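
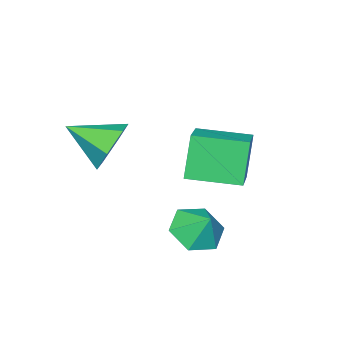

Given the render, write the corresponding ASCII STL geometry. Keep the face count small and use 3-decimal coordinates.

solid 
facet normal -0.765 -0.535 -0.360
outer loop
vertex 0.284 1.055 -1.556
vertex -0.728 2.608 -1.712
vertex 0.877 1.282 -3.154
endloop
endfacet
facet normal 0.544 -0.835 0.083
outer loop
vertex 2.208 2.212 -2.528
vertex 0.284 1.055 -1.556
vertex 0.877 1.282 -3.154
endloop
endfacet
facet normal -0.765 -0.534 -0.360
outer loop
vertex 0.877 1.282 -3.154
vertex -0.728 2.608 -1.712
vertex -0.134 2.835 -3.31
endloop
endfacet
facet normal 0.345 0.131 -0.929
outer loop
vertex -0.134 2.835 -3.31
vertex 2.208 2.212 -2.528
vertex 0.877 1.282 -3.154
endloop
endfacet
facet normal -0.345 -0.132 0.929
outer loop
vertex 0.284 1.055 -1.556
vertex 0.603 3.538 -1.086
vertex -0.728 2.608 -1.712
endloop
endfacet
facet normal 0.544 -0.835 0.084
outer loop
vertex 1.614 1.985 -0.93
vertex 0.284 1.055 -1.556
vertex 2.208 2.212 -2.528
endloop
endfacet
facet normal -0.345 -0.132 0.929
outer loop
vertex 1.614 1.985 -0.93
vertex 0.603 3.538 -1.086
vertex 0.284 1.055 -1.556
endloop
endfacet
facet normal -0.544 0.835 -0.084
outer loop
vertex -0.728 2.608 -1.712
vertex 0.603 3.538 -1.086
vertex -0.134 2.835 -3.31
endloop
endfacet
facet normal 0.345 0.132 -0.929
outer loop
vertex 1.196 3.765 -2.684
vertex 2.208 2.212 -2.528
vertex -0.134 2.835 -3.31
endloop
endfacet
facet normal -0.544 0.835 -0.083
outer loop
vertex -0.134 2.835 -3.31
vertex 0.603 3.538 -1.086
vertex 1.196 3.765 -2.684
endloop
endfacet
facet normal 0.765 0.534 0.360
outer loop
vertex 1.196 3.765 -2.684
vertex 1.614 1.985 -0.93
vertex 2.208 2.212 -2.528
endloop
endfacet
facet normal 0.765 0.534 0.360
outer loop
vertex 0.603 3.538 -1.086
vertex 1.614 1.985 -0.93
vertex 1.196 3.765 -2.684
endloop
endfacet
facet normal -0.402 0.818 -0.412
outer loop
vertex 3.988 0.21 -2.097
vertex 3.193 0.147 -1.445
vertex 4.029 0.689 -1.186
endloop
endfacet
facet normal 0.996 -0.084 -0.000
outer loop
vertex 3.988 0.21 -2.097
vertex 4.029 0.689 -1.186
vertex 3.867 -1.227 -0.755
endloop
endfacet
facet normal -0.402 0.818 -0.412
outer loop
vertex 4.029 0.689 -1.186
vertex 3.193 0.147 -1.445
vertex 3.234 0.626 -0.534
endloop
endfacet
facet normal 0.624 0.121 0.772
outer loop
vertex 4.029 0.689 -1.186
vertex 3.234 0.626 -0.534
vertex 3.867 -1.227 -0.755
endloop
endfacet
facet normal -0.402 0.818 -0.412
outer loop
vertex 3.234 0.626 -0.534
vertex 3.193 0.147 -1.445
vertex 2.397 0.084 -0.794
endloop
endfacet
facet normal -0.185 -0.178 0.966
outer loop
vertex 3.234 0.626 -0.534
vertex 2.397 0.084 -0.794
vertex 3.867 -1.227 -0.755
endloop
endfacet
facet normal -0.401 0.818 -0.411
outer loop
vertex 2.397 0.084 -0.794
vertex 3.193 0.147 -1.445
vertex 2.356 -0.394 -1.705
endloop
endfacet
facet normal -0.620 -0.683 0.386
outer loop
vertex 2.397 0.084 -0.794
vertex 2.356 -0.394 -1.705
vertex 3.867 -1.227 -0.755
endloop
endfacet
facet normal -0.402 0.819 -0.411
outer loop
vertex 2.356 -0.394 -1.705
vertex 3.193 0.147 -1.445
vertex 3.151 -0.331 -2.357
endloop
endfacet
facet normal -0.247 -0.889 -0.387
outer loop
vertex 2.356 -0.394 -1.705
vertex 3.151 -0.331 -2.357
vertex 3.867 -1.227 -0.755
endloop
endfacet
facet normal -0.402 0.819 -0.411
outer loop
vertex 3.151 -0.331 -2.357
vertex 3.193 0.147 -1.445
vertex 3.988 0.21 -2.097
endloop
endfacet
facet normal 0.561 -0.590 -0.581
outer loop
vertex 3.151 -0.331 -2.357
vertex 3.988 0.21 -2.097
vertex 3.867 -1.227 -0.755
endloop
endfacet
facet normal -0.117 -0.618 -0.778
outer loop
vertex 3.661 3.652 -4.438
vertex 2.867 3.309 -4.046
vertex 2.824 4.055 -4.632
endloop
endfacet
facet normal 0.433 0.901 0.002
outer loop
vertex 3.661 3.652 -4.438
vertex 2.824 4.055 -4.632
vertex 2.993 3.971 -3.214
endloop
endfacet
facet normal -0.118 -0.618 -0.778
outer loop
vertex 2.824 4.055 -4.632
vertex 2.867 3.309 -4.046
vertex 2.029 3.713 -4.24
endloop
endfacet
facet normal -0.352 0.931 0.097
outer loop
vertex 2.824 4.055 -4.632
vertex 2.029 3.713 -4.24
vertex 2.993 3.971 -3.214
endloop
endfacet
facet normal -0.118 -0.618 -0.777
outer loop
vertex 2.029 3.713 -4.24
vertex 2.867 3.309 -4.046
vertex 2.073 2.967 -3.653
endloop
endfacet
facet normal -0.715 0.406 0.569
outer loop
vertex 2.029 3.713 -4.24
vertex 2.073 2.967 -3.653
vertex 2.993 3.971 -3.214
endloop
endfacet
facet normal -0.118 -0.618 -0.777
outer loop
vertex 2.073 2.967 -3.653
vertex 2.867 3.309 -4.046
vertex 2.91 2.563 -3.459
endloop
endfacet
facet normal -0.290 -0.147 0.946
outer loop
vertex 2.073 2.967 -3.653
vertex 2.91 2.563 -3.459
vertex 2.993 3.971 -3.214
endloop
endfacet
facet normal -0.117 -0.618 -0.777
outer loop
vertex 2.91 2.563 -3.459
vertex 2.867 3.309 -4.046
vertex 3.705 2.906 -3.852
endloop
endfacet
facet normal 0.496 -0.177 0.850
outer loop
vertex 2.91 2.563 -3.459
vertex 3.705 2.906 -3.852
vertex 2.993 3.971 -3.214
endloop
endfacet
facet normal -0.117 -0.618 -0.778
outer loop
vertex 3.705 2.906 -3.852
vertex 2.867 3.309 -4.046
vertex 3.661 3.652 -4.438
endloop
endfacet
facet normal 0.858 0.347 0.378
outer loop
vertex 3.705 2.906 -3.852
vertex 3.661 3.652 -4.438
vertex 2.993 3.971 -3.214
endloop
endfacet

endsolid


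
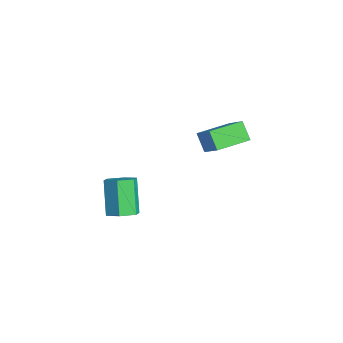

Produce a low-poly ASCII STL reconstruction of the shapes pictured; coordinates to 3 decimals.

solid 
facet normal 0.577 -0.093 -0.812
outer loop
vertex 3.925 -2.967 0.697
vertex 3.323 -3.53 0.334
vertex 3.258 -2.644 0.186
endloop
endfacet
facet normal 0.343 0.929 0.139
outer loop
vertex 3.925 -2.967 0.697
vertex 3.258 -2.644 0.186
vertex 2.678 -2.768 2.45
endloop
endfacet
facet normal 0.343 0.929 0.139
outer loop
vertex 2.678 -2.768 2.45
vertex 3.258 -2.644 0.186
vertex 2.011 -2.445 1.939
endloop
endfacet
facet normal -0.577 0.092 0.811
outer loop
vertex 2.678 -2.768 2.45
vertex 2.011 -2.445 1.939
vertex 2.077 -3.33 2.086
endloop
endfacet
facet normal 0.577 -0.093 -0.811
outer loop
vertex 3.258 -2.644 0.186
vertex 3.323 -3.53 0.334
vertex 2.657 -3.207 -0.177
endloop
endfacet
facet normal -0.470 0.775 -0.423
outer loop
vertex 3.258 -2.644 0.186
vertex 2.657 -3.207 -0.177
vertex 2.011 -2.445 1.939
endloop
endfacet
facet normal -0.469 0.775 -0.423
outer loop
vertex 2.011 -2.445 1.939
vertex 2.657 -3.207 -0.177
vertex 1.41 -3.007 1.575
endloop
endfacet
facet normal -0.577 0.092 0.811
outer loop
vertex 2.011 -2.445 1.939
vertex 1.41 -3.007 1.575
vertex 2.077 -3.33 2.086
endloop
endfacet
facet normal 0.578 -0.092 -0.811
outer loop
vertex 2.657 -3.207 -0.177
vertex 3.323 -3.53 0.334
vertex 2.722 -4.092 -0.03
endloop
endfacet
facet normal -0.813 -0.153 -0.561
outer loop
vertex 2.657 -3.207 -0.177
vertex 2.722 -4.092 -0.03
vertex 1.41 -3.007 1.575
endloop
endfacet
facet normal -0.813 -0.153 -0.561
outer loop
vertex 1.41 -3.007 1.575
vertex 2.722 -4.092 -0.03
vertex 1.475 -3.893 1.723
endloop
endfacet
facet normal -0.577 0.093 0.812
outer loop
vertex 1.41 -3.007 1.575
vertex 1.475 -3.893 1.723
vertex 2.077 -3.33 2.086
endloop
endfacet
facet normal 0.577 -0.092 -0.811
outer loop
vertex 2.722 -4.092 -0.03
vertex 3.323 -3.53 0.334
vertex 3.389 -4.415 0.481
endloop
endfacet
facet normal -0.343 -0.929 -0.139
outer loop
vertex 2.722 -4.092 -0.03
vertex 3.389 -4.415 0.481
vertex 1.475 -3.893 1.723
endloop
endfacet
facet normal -0.343 -0.929 -0.139
outer loop
vertex 1.475 -3.893 1.723
vertex 3.389 -4.415 0.481
vertex 2.142 -4.216 2.234
endloop
endfacet
facet normal -0.577 0.093 0.812
outer loop
vertex 1.475 -3.893 1.723
vertex 2.142 -4.216 2.234
vertex 2.077 -3.33 2.086
endloop
endfacet
facet normal 0.577 -0.092 -0.811
outer loop
vertex 3.389 -4.415 0.481
vertex 3.323 -3.53 0.334
vertex 3.99 -3.853 0.845
endloop
endfacet
facet normal 0.470 -0.775 0.422
outer loop
vertex 3.389 -4.415 0.481
vertex 3.99 -3.853 0.845
vertex 2.142 -4.216 2.234
endloop
endfacet
facet normal 0.470 -0.775 0.423
outer loop
vertex 2.142 -4.216 2.234
vertex 3.99 -3.853 0.845
vertex 2.743 -3.653 2.597
endloop
endfacet
facet normal -0.577 0.093 0.811
outer loop
vertex 2.142 -4.216 2.234
vertex 2.743 -3.653 2.597
vertex 2.077 -3.33 2.086
endloop
endfacet
facet normal 0.577 -0.093 -0.812
outer loop
vertex 3.99 -3.853 0.845
vertex 3.323 -3.53 0.334
vertex 3.925 -2.967 0.697
endloop
endfacet
facet normal 0.813 0.153 0.561
outer loop
vertex 3.99 -3.853 0.845
vertex 3.925 -2.967 0.697
vertex 2.743 -3.653 2.597
endloop
endfacet
facet normal 0.813 0.153 0.561
outer loop
vertex 2.743 -3.653 2.597
vertex 3.925 -2.967 0.697
vertex 2.678 -2.768 2.45
endloop
endfacet
facet normal -0.578 0.092 0.811
outer loop
vertex 2.743 -3.653 2.597
vertex 2.678 -2.768 2.45
vertex 2.077 -3.33 2.086
endloop
endfacet
facet normal -0.627 -0.168 0.760
outer loop
vertex -0.674 2.184 2.539
vertex -1.158 4.155 2.576
vertex -2.045 1.87 1.338
endloop
endfacet
facet normal 0.238 -0.971 -0.018
outer loop
vertex -1.242 2.085 0.364
vertex -0.674 2.184 2.539
vertex -2.045 1.87 1.338
endloop
endfacet
facet normal -0.627 -0.168 0.760
outer loop
vertex -2.045 1.87 1.338
vertex -1.158 4.155 2.576
vertex -2.529 3.841 1.375
endloop
endfacet
facet normal -0.742 -0.170 -0.649
outer loop
vertex -2.529 3.841 1.375
vertex -1.242 2.085 0.364
vertex -2.045 1.87 1.338
endloop
endfacet
facet normal 0.742 0.170 0.649
outer loop
vertex -0.674 2.184 2.539
vertex -0.355 4.37 1.602
vertex -1.158 4.155 2.576
endloop
endfacet
facet normal 0.238 -0.971 -0.018
outer loop
vertex 0.129 2.399 1.565
vertex -0.674 2.184 2.539
vertex -1.242 2.085 0.364
endloop
endfacet
facet normal 0.742 0.170 0.649
outer loop
vertex 0.129 2.399 1.565
vertex -0.355 4.37 1.602
vertex -0.674 2.184 2.539
endloop
endfacet
facet normal -0.238 0.971 0.018
outer loop
vertex -1.158 4.155 2.576
vertex -0.355 4.37 1.602
vertex -2.529 3.841 1.375
endloop
endfacet
facet normal -0.742 -0.170 -0.649
outer loop
vertex -1.726 4.056 0.401
vertex -1.242 2.085 0.364
vertex -2.529 3.841 1.375
endloop
endfacet
facet normal -0.238 0.971 0.018
outer loop
vertex -2.529 3.841 1.375
vertex -0.355 4.37 1.602
vertex -1.726 4.056 0.401
endloop
endfacet
facet normal 0.627 0.168 -0.760
outer loop
vertex -1.726 4.056 0.401
vertex 0.129 2.399 1.565
vertex -1.242 2.085 0.364
endloop
endfacet
facet normal 0.627 0.168 -0.760
outer loop
vertex -0.355 4.37 1.602
vertex 0.129 2.399 1.565
vertex -1.726 4.056 0.401
endloop
endfacet

endsolid


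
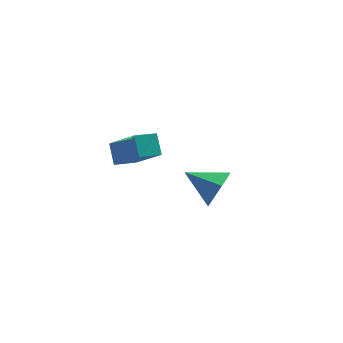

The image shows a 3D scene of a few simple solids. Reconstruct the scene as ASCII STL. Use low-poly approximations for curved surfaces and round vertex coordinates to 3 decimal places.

solid 
facet normal 0.636 -0.699 -0.328
outer loop
vertex 2.35 1.768 -3.318
vertex 1.729 1.605 -4.174
vertex 2.511 2.334 -4.212
endloop
endfacet
facet normal 0.380 0.749 0.543
outer loop
vertex 2.35 1.768 -3.318
vertex 2.511 2.334 -4.212
vertex 0.591 2.855 -3.586
endloop
endfacet
facet normal 0.635 -0.699 -0.328
outer loop
vertex 2.511 2.334 -4.212
vertex 1.729 1.605 -4.174
vertex 1.89 2.171 -5.067
endloop
endfacet
facet normal 0.159 0.942 -0.295
outer loop
vertex 2.511 2.334 -4.212
vertex 1.89 2.171 -5.067
vertex 0.591 2.855 -3.586
endloop
endfacet
facet normal 0.636 -0.699 -0.328
outer loop
vertex 1.89 2.171 -5.067
vertex 1.729 1.605 -4.174
vertex 1.108 1.442 -5.03
endloop
endfacet
facet normal -0.512 0.515 -0.687
outer loop
vertex 1.89 2.171 -5.067
vertex 1.108 1.442 -5.03
vertex 0.591 2.855 -3.586
endloop
endfacet
facet normal 0.636 -0.698 -0.328
outer loop
vertex 1.108 1.442 -5.03
vertex 1.729 1.605 -4.174
vertex 0.947 0.875 -4.136
endloop
endfacet
facet normal -0.965 -0.106 -0.241
outer loop
vertex 1.108 1.442 -5.03
vertex 0.947 0.875 -4.136
vertex 0.591 2.855 -3.586
endloop
endfacet
facet normal 0.636 -0.698 -0.328
outer loop
vertex 0.947 0.875 -4.136
vertex 1.729 1.605 -4.174
vertex 1.569 1.039 -3.28
endloop
endfacet
facet normal -0.744 -0.300 0.598
outer loop
vertex 0.947 0.875 -4.136
vertex 1.569 1.039 -3.28
vertex 0.591 2.855 -3.586
endloop
endfacet
facet normal 0.636 -0.698 -0.328
outer loop
vertex 1.569 1.039 -3.28
vertex 1.729 1.605 -4.174
vertex 2.35 1.768 -3.318
endloop
endfacet
facet normal -0.072 0.128 0.989
outer loop
vertex 1.569 1.039 -3.28
vertex 2.35 1.768 -3.318
vertex 0.591 2.855 -3.586
endloop
endfacet
facet normal -0.935 -0.097 0.340
outer loop
vertex -2.767 0.08 1.597
vertex -2.615 0.933 2.258
vertex -3.42 1.316 0.153
endloop
endfacet
facet normal -0.140 -0.783 -0.607
outer loop
vertex -2.345 1.427 -0.238
vertex -2.767 0.08 1.597
vertex -3.42 1.316 0.153
endloop
endfacet
facet normal -0.935 -0.097 0.340
outer loop
vertex -3.42 1.316 0.153
vertex -2.615 0.933 2.258
vertex -3.268 2.169 0.814
endloop
endfacet
facet normal -0.325 0.615 -0.719
outer loop
vertex -3.268 2.169 0.814
vertex -2.345 1.427 -0.238
vertex -3.42 1.316 0.153
endloop
endfacet
facet normal 0.325 -0.615 0.719
outer loop
vertex -2.767 0.08 1.597
vertex -1.54 1.044 1.867
vertex -2.615 0.933 2.258
endloop
endfacet
facet normal -0.140 -0.783 -0.607
outer loop
vertex -1.692 0.191 1.206
vertex -2.767 0.08 1.597
vertex -2.345 1.427 -0.238
endloop
endfacet
facet normal 0.325 -0.615 0.719
outer loop
vertex -1.692 0.191 1.206
vertex -1.54 1.044 1.867
vertex -2.767 0.08 1.597
endloop
endfacet
facet normal 0.140 0.783 0.607
outer loop
vertex -2.615 0.933 2.258
vertex -1.54 1.044 1.867
vertex -3.268 2.169 0.814
endloop
endfacet
facet normal -0.325 0.615 -0.719
outer loop
vertex -2.193 2.28 0.423
vertex -2.345 1.427 -0.238
vertex -3.268 2.169 0.814
endloop
endfacet
facet normal 0.140 0.783 0.607
outer loop
vertex -3.268 2.169 0.814
vertex -1.54 1.044 1.867
vertex -2.193 2.28 0.423
endloop
endfacet
facet normal 0.935 0.097 -0.340
outer loop
vertex -2.193 2.28 0.423
vertex -1.692 0.191 1.206
vertex -2.345 1.427 -0.238
endloop
endfacet
facet normal 0.935 0.097 -0.340
outer loop
vertex -1.54 1.044 1.867
vertex -1.692 0.191 1.206
vertex -2.193 2.28 0.423
endloop
endfacet

endsolid


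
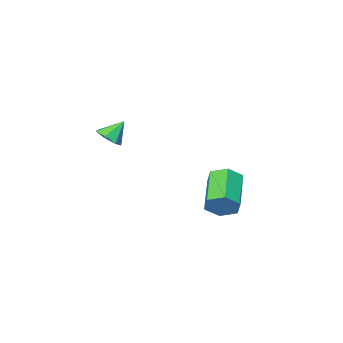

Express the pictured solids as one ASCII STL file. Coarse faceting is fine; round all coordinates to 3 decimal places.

solid 
facet normal 0.608 -0.193 -0.770
outer loop
vertex 1.72 -1.346 1.337
vertex 1.173 -1.782 1.015
vertex 1.3 -1.028 0.926
endloop
endfacet
facet normal 0.132 0.845 0.518
outer loop
vertex 1.72 -1.346 1.337
vertex 1.3 -1.028 0.926
vertex 0.407 -1.538 1.985
endloop
endfacet
facet normal 0.608 -0.193 -0.770
outer loop
vertex 1.3 -1.028 0.926
vertex 1.173 -1.782 1.015
vertex 0.785 -1.277 0.582
endloop
endfacet
facet normal -0.457 0.888 0.042
outer loop
vertex 1.3 -1.028 0.926
vertex 0.785 -1.277 0.582
vertex 0.407 -1.538 1.985
endloop
endfacet
facet normal 0.607 -0.194 -0.771
outer loop
vertex 0.785 -1.277 0.582
vertex 1.173 -1.782 1.015
vertex 0.561 -1.906 0.564
endloop
endfacet
facet normal -0.924 0.334 -0.187
outer loop
vertex 0.785 -1.277 0.582
vertex 0.561 -1.906 0.564
vertex 0.407 -1.538 1.985
endloop
endfacet
facet normal 0.607 -0.193 -0.771
outer loop
vertex 0.561 -1.906 0.564
vertex 1.173 -1.782 1.015
vertex 0.798 -2.442 0.885
endloop
endfacet
facet normal -0.916 -0.402 0.005
outer loop
vertex 0.561 -1.906 0.564
vertex 0.798 -2.442 0.885
vertex 0.407 -1.538 1.985
endloop
endfacet
facet normal 0.607 -0.193 -0.770
outer loop
vertex 0.798 -2.442 0.885
vertex 1.173 -1.782 1.015
vertex 1.317 -2.481 1.304
endloop
endfacet
facet normal -0.439 -0.764 0.472
outer loop
vertex 0.798 -2.442 0.885
vertex 1.317 -2.481 1.304
vertex 0.407 -1.538 1.985
endloop
endfacet
facet normal 0.608 -0.193 -0.770
outer loop
vertex 1.317 -2.481 1.304
vertex 1.173 -1.782 1.015
vertex 1.727 -1.993 1.505
endloop
endfacet
facet normal 0.149 -0.481 0.864
outer loop
vertex 1.317 -2.481 1.304
vertex 1.727 -1.993 1.505
vertex 0.407 -1.538 1.985
endloop
endfacet
facet normal 0.608 -0.193 -0.770
outer loop
vertex 1.727 -1.993 1.505
vertex 1.173 -1.782 1.015
vertex 1.72 -1.346 1.337
endloop
endfacet
facet normal 0.403 0.234 0.885
outer loop
vertex 1.727 -1.993 1.505
vertex 1.72 -1.346 1.337
vertex 0.407 -1.538 1.985
endloop
endfacet
facet normal 0.611 0.672 -0.417
outer loop
vertex 0.06 4.405 -1.01
vertex -0.606 4.69 -1.526
vertex -0.471 5.062 -0.729
endloop
endfacet
facet normal 0.520 0.056 0.852
outer loop
vertex 0.06 4.405 -1.01
vertex -0.471 5.062 -0.729
vertex -1.247 2.965 -0.117
endloop
endfacet
facet normal 0.520 0.056 0.852
outer loop
vertex -1.247 2.965 -0.117
vertex -0.471 5.062 -0.729
vertex -1.778 3.622 0.164
endloop
endfacet
facet normal -0.611 -0.672 0.418
outer loop
vertex -1.247 2.965 -0.117
vertex -1.778 3.622 0.164
vertex -1.914 3.25 -0.634
endloop
endfacet
facet normal 0.610 0.674 -0.418
outer loop
vertex -0.471 5.062 -0.729
vertex -0.606 4.69 -1.526
vertex -1.138 5.346 -1.245
endloop
endfacet
facet normal -0.257 0.667 0.699
outer loop
vertex -0.471 5.062 -0.729
vertex -1.138 5.346 -1.245
vertex -1.778 3.622 0.164
endloop
endfacet
facet normal -0.257 0.667 0.699
outer loop
vertex -1.778 3.622 0.164
vertex -1.138 5.346 -1.245
vertex -2.445 3.907 -0.353
endloop
endfacet
facet normal -0.611 -0.672 0.418
outer loop
vertex -1.778 3.622 0.164
vertex -2.445 3.907 -0.353
vertex -1.914 3.25 -0.634
endloop
endfacet
facet normal 0.611 0.674 -0.416
outer loop
vertex -1.138 5.346 -1.245
vertex -0.606 4.69 -1.526
vertex -1.273 4.975 -2.043
endloop
endfacet
facet normal -0.777 0.611 -0.153
outer loop
vertex -1.138 5.346 -1.245
vertex -1.273 4.975 -2.043
vertex -2.445 3.907 -0.353
endloop
endfacet
facet normal -0.777 0.610 -0.153
outer loop
vertex -2.445 3.907 -0.353
vertex -1.273 4.975 -2.043
vertex -2.58 3.535 -1.15
endloop
endfacet
facet normal -0.611 -0.672 0.417
outer loop
vertex -2.445 3.907 -0.353
vertex -2.58 3.535 -1.15
vertex -1.914 3.25 -0.634
endloop
endfacet
facet normal 0.611 0.672 -0.418
outer loop
vertex -1.273 4.975 -2.043
vertex -0.606 4.69 -1.526
vertex -0.742 4.318 -2.324
endloop
endfacet
facet normal -0.520 -0.056 -0.852
outer loop
vertex -1.273 4.975 -2.043
vertex -0.742 4.318 -2.324
vertex -2.58 3.535 -1.15
endloop
endfacet
facet normal -0.520 -0.056 -0.852
outer loop
vertex -2.58 3.535 -1.15
vertex -0.742 4.318 -2.324
vertex -2.049 2.878 -1.431
endloop
endfacet
facet normal -0.611 -0.672 0.417
outer loop
vertex -2.58 3.535 -1.15
vertex -2.049 2.878 -1.431
vertex -1.914 3.25 -0.634
endloop
endfacet
facet normal 0.611 0.672 -0.418
outer loop
vertex -0.742 4.318 -2.324
vertex -0.606 4.69 -1.526
vertex -0.075 4.033 -1.807
endloop
endfacet
facet normal 0.257 -0.667 -0.699
outer loop
vertex -0.742 4.318 -2.324
vertex -0.075 4.033 -1.807
vertex -2.049 2.878 -1.431
endloop
endfacet
facet normal 0.257 -0.667 -0.699
outer loop
vertex -2.049 2.878 -1.431
vertex -0.075 4.033 -1.807
vertex -1.382 2.594 -0.915
endloop
endfacet
facet normal -0.610 -0.674 0.418
outer loop
vertex -2.049 2.878 -1.431
vertex -1.382 2.594 -0.915
vertex -1.914 3.25 -0.634
endloop
endfacet
facet normal 0.611 0.672 -0.417
outer loop
vertex -0.075 4.033 -1.807
vertex -0.606 4.69 -1.526
vertex 0.06 4.405 -1.01
endloop
endfacet
facet normal 0.777 -0.611 0.153
outer loop
vertex -0.075 4.033 -1.807
vertex 0.06 4.405 -1.01
vertex -1.382 2.594 -0.915
endloop
endfacet
facet normal 0.777 -0.611 0.152
outer loop
vertex -1.382 2.594 -0.915
vertex 0.06 4.405 -1.01
vertex -1.247 2.965 -0.117
endloop
endfacet
facet normal -0.611 -0.674 0.416
outer loop
vertex -1.382 2.594 -0.915
vertex -1.247 2.965 -0.117
vertex -1.914 3.25 -0.634
endloop
endfacet

endsolid


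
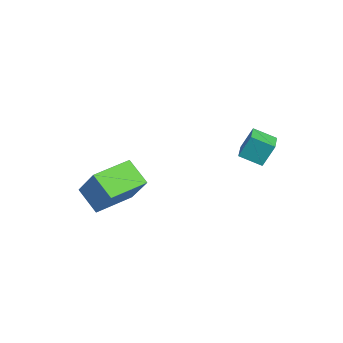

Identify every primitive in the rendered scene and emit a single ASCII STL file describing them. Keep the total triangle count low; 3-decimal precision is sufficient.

solid 
facet normal -0.876 0.423 -0.231
outer loop
vertex 1.449 1.278 2.142
vertex 1.931 2.055 1.738
vertex 1.458 0.785 1.203
endloop
endfacet
facet normal -0.482 -0.778 0.404
outer loop
vertex 2.369 0.345 1.442
vertex 1.449 1.278 2.142
vertex 1.458 0.785 1.203
endloop
endfacet
facet normal -0.877 0.423 -0.229
outer loop
vertex 1.458 0.785 1.203
vertex 1.931 2.055 1.738
vertex 1.939 1.563 0.799
endloop
endfacet
facet normal 0.008 -0.465 -0.885
outer loop
vertex 1.939 1.563 0.799
vertex 2.369 0.345 1.442
vertex 1.458 0.785 1.203
endloop
endfacet
facet normal -0.008 0.465 0.885
outer loop
vertex 1.449 1.278 2.142
vertex 2.842 1.615 1.977
vertex 1.931 2.055 1.738
endloop
endfacet
facet normal -0.482 -0.778 0.403
outer loop
vertex 2.361 0.837 2.381
vertex 1.449 1.278 2.142
vertex 2.369 0.345 1.442
endloop
endfacet
facet normal -0.007 0.464 0.886
outer loop
vertex 2.361 0.837 2.381
vertex 2.842 1.615 1.977
vertex 1.449 1.278 2.142
endloop
endfacet
facet normal 0.482 0.778 -0.404
outer loop
vertex 1.931 2.055 1.738
vertex 2.842 1.615 1.977
vertex 1.939 1.563 0.799
endloop
endfacet
facet normal 0.007 -0.465 -0.885
outer loop
vertex 2.851 1.122 1.038
vertex 2.369 0.345 1.442
vertex 1.939 1.563 0.799
endloop
endfacet
facet normal 0.482 0.778 -0.404
outer loop
vertex 1.939 1.563 0.799
vertex 2.842 1.615 1.977
vertex 2.851 1.122 1.038
endloop
endfacet
facet normal 0.876 -0.424 0.230
outer loop
vertex 2.851 1.122 1.038
vertex 2.361 0.837 2.381
vertex 2.369 0.345 1.442
endloop
endfacet
facet normal 0.877 -0.422 0.230
outer loop
vertex 2.842 1.615 1.977
vertex 2.361 0.837 2.381
vertex 2.851 1.122 1.038
endloop
endfacet
facet normal -0.513 -0.202 -0.834
outer loop
vertex -2.777 -4.417 -3.128
vertex -3.441 -2.723 -3.13
vertex -1.752 -4.017 -3.855
endloop
endfacet
facet normal 0.365 -0.931 0.002
outer loop
vertex -0.839 -3.657 -2.37
vertex -2.777 -4.417 -3.128
vertex -1.752 -4.017 -3.855
endloop
endfacet
facet normal -0.513 -0.202 -0.835
outer loop
vertex -1.752 -4.017 -3.855
vertex -3.441 -2.723 -3.13
vertex -2.415 -2.322 -3.857
endloop
endfacet
facet normal 0.777 0.303 -0.551
outer loop
vertex -2.415 -2.322 -3.857
vertex -0.839 -3.657 -2.37
vertex -1.752 -4.017 -3.855
endloop
endfacet
facet normal -0.777 -0.304 0.551
outer loop
vertex -2.777 -4.417 -3.128
vertex -2.528 -2.363 -1.645
vertex -3.441 -2.723 -3.13
endloop
endfacet
facet normal 0.365 -0.931 0.001
outer loop
vertex -1.865 -4.058 -1.643
vertex -2.777 -4.417 -3.128
vertex -0.839 -3.657 -2.37
endloop
endfacet
facet normal -0.777 -0.303 0.551
outer loop
vertex -1.865 -4.058 -1.643
vertex -2.528 -2.363 -1.645
vertex -2.777 -4.417 -3.128
endloop
endfacet
facet normal -0.365 0.931 -0.001
outer loop
vertex -3.441 -2.723 -3.13
vertex -2.528 -2.363 -1.645
vertex -2.415 -2.322 -3.857
endloop
endfacet
facet normal 0.777 0.304 -0.551
outer loop
vertex -1.503 -1.963 -2.372
vertex -0.839 -3.657 -2.37
vertex -2.415 -2.322 -3.857
endloop
endfacet
facet normal -0.364 0.931 -0.001
outer loop
vertex -2.415 -2.322 -3.857
vertex -2.528 -2.363 -1.645
vertex -1.503 -1.963 -2.372
endloop
endfacet
facet normal 0.512 0.202 0.835
outer loop
vertex -1.503 -1.963 -2.372
vertex -1.865 -4.058 -1.643
vertex -0.839 -3.657 -2.37
endloop
endfacet
facet normal 0.513 0.202 0.834
outer loop
vertex -2.528 -2.363 -1.645
vertex -1.865 -4.058 -1.643
vertex -1.503 -1.963 -2.372
endloop
endfacet

endsolid


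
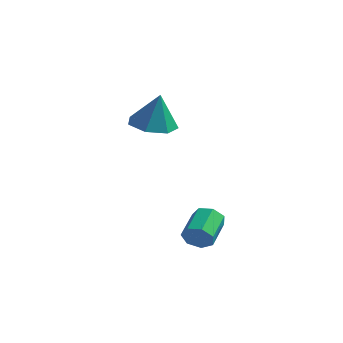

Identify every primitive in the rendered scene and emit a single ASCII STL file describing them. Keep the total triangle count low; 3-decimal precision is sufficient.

solid 
facet normal -0.231 -0.003 -0.973
outer loop
vertex -2.181 2.489 1.187
vertex -3.017 2.757 1.385
vertex -2.292 3.261 1.211
endloop
endfacet
facet normal 0.953 0.128 0.276
outer loop
vertex -2.181 2.489 1.187
vertex -2.292 3.261 1.211
vertex -2.683 2.763 2.795
endloop
endfacet
facet normal -0.231 -0.004 -0.973
outer loop
vertex -2.292 3.261 1.211
vertex -3.017 2.757 1.385
vertex -2.949 3.655 1.365
endloop
endfacet
facet normal 0.540 0.756 0.371
outer loop
vertex -2.292 3.261 1.211
vertex -2.949 3.655 1.365
vertex -2.683 2.763 2.795
endloop
endfacet
facet normal -0.231 -0.004 -0.973
outer loop
vertex -2.949 3.655 1.365
vertex -3.017 2.757 1.385
vertex -3.657 3.372 1.534
endloop
endfacet
facet normal -0.196 0.815 0.545
outer loop
vertex -2.949 3.655 1.365
vertex -3.657 3.372 1.534
vertex -2.683 2.763 2.795
endloop
endfacet
facet normal -0.230 -0.003 -0.973
outer loop
vertex -3.657 3.372 1.534
vertex -3.017 2.757 1.385
vertex -3.884 2.627 1.59
endloop
endfacet
facet normal -0.698 0.263 0.666
outer loop
vertex -3.657 3.372 1.534
vertex -3.884 2.627 1.59
vertex -2.683 2.763 2.795
endloop
endfacet
facet normal -0.230 -0.004 -0.973
outer loop
vertex -3.884 2.627 1.59
vertex -3.017 2.757 1.385
vertex -3.458 1.98 1.492
endloop
endfacet
facet normal -0.591 -0.486 0.644
outer loop
vertex -3.884 2.627 1.59
vertex -3.458 1.98 1.492
vertex -2.683 2.763 2.795
endloop
endfacet
facet normal -0.231 -0.003 -0.973
outer loop
vertex -3.458 1.98 1.492
vertex -3.017 2.757 1.385
vertex -2.7 1.918 1.312
endloop
endfacet
facet normal 0.046 -0.868 0.494
outer loop
vertex -3.458 1.98 1.492
vertex -2.7 1.918 1.312
vertex -2.683 2.763 2.795
endloop
endfacet
facet normal -0.231 -0.003 -0.973
outer loop
vertex -2.7 1.918 1.312
vertex -3.017 2.757 1.385
vertex -2.181 2.489 1.187
endloop
endfacet
facet normal 0.733 -0.594 0.330
outer loop
vertex -2.7 1.918 1.312
vertex -2.181 2.489 1.187
vertex -2.683 2.763 2.795
endloop
endfacet
facet normal 0.262 -0.881 -0.394
outer loop
vertex 0.95 0.052 -1.755
vertex 0.692 0.194 -2.244
vertex 1.233 0.285 -2.088
endloop
endfacet
facet normal 0.777 -0.048 0.627
outer loop
vertex 0.95 0.052 -1.755
vertex 1.233 0.285 -2.088
vertex 0.625 1.145 -1.268
endloop
endfacet
facet normal 0.777 -0.048 0.627
outer loop
vertex 0.625 1.145 -1.268
vertex 1.233 0.285 -2.088
vertex 0.908 1.378 -1.601
endloop
endfacet
facet normal -0.263 0.881 0.393
outer loop
vertex 0.625 1.145 -1.268
vertex 0.908 1.378 -1.601
vertex 0.368 1.286 -1.756
endloop
endfacet
facet normal 0.261 -0.882 -0.392
outer loop
vertex 1.233 0.285 -2.088
vertex 0.692 0.194 -2.244
vertex 1.109 0.448 -2.538
endloop
endfacet
facet normal 0.932 0.337 -0.135
outer loop
vertex 1.233 0.285 -2.088
vertex 1.109 0.448 -2.538
vertex 0.908 1.378 -1.601
endloop
endfacet
facet normal 0.932 0.337 -0.135
outer loop
vertex 0.908 1.378 -1.601
vertex 1.109 0.448 -2.538
vertex 0.784 1.541 -2.05
endloop
endfacet
facet normal -0.263 0.881 0.393
outer loop
vertex 0.908 1.378 -1.601
vertex 0.784 1.541 -2.05
vertex 0.368 1.286 -1.756
endloop
endfacet
facet normal 0.261 -0.882 -0.392
outer loop
vertex 1.109 0.448 -2.538
vertex 0.692 0.194 -2.244
vertex 0.671 0.42 -2.766
endloop
endfacet
facet normal 0.384 0.469 -0.795
outer loop
vertex 1.109 0.448 -2.538
vertex 0.671 0.42 -2.766
vertex 0.784 1.541 -2.05
endloop
endfacet
facet normal 0.386 0.469 -0.795
outer loop
vertex 0.784 1.541 -2.05
vertex 0.671 0.42 -2.766
vertex 0.346 1.513 -2.279
endloop
endfacet
facet normal -0.262 0.881 0.393
outer loop
vertex 0.784 1.541 -2.05
vertex 0.346 1.513 -2.279
vertex 0.368 1.286 -1.756
endloop
endfacet
facet normal 0.262 -0.882 -0.392
outer loop
vertex 0.671 0.42 -2.766
vertex 0.692 0.194 -2.244
vertex 0.249 0.221 -2.601
endloop
endfacet
facet normal -0.452 0.248 -0.857
outer loop
vertex 0.671 0.42 -2.766
vertex 0.249 0.221 -2.601
vertex 0.346 1.513 -2.279
endloop
endfacet
facet normal -0.452 0.248 -0.857
outer loop
vertex 0.346 1.513 -2.279
vertex 0.249 0.221 -2.601
vertex -0.076 1.314 -2.114
endloop
endfacet
facet normal -0.262 0.881 0.394
outer loop
vertex 0.346 1.513 -2.279
vertex -0.076 1.314 -2.114
vertex 0.368 1.286 -1.756
endloop
endfacet
facet normal 0.263 -0.881 -0.393
outer loop
vertex 0.249 0.221 -2.601
vertex 0.692 0.194 -2.244
vertex 0.161 0.001 -2.167
endloop
endfacet
facet normal -0.948 -0.160 -0.273
outer loop
vertex 0.249 0.221 -2.601
vertex 0.161 0.001 -2.167
vertex -0.076 1.314 -2.114
endloop
endfacet
facet normal -0.949 -0.160 -0.273
outer loop
vertex -0.076 1.314 -2.114
vertex 0.161 0.001 -2.167
vertex -0.164 1.094 -1.679
endloop
endfacet
facet normal -0.261 0.882 0.393
outer loop
vertex -0.076 1.314 -2.114
vertex -0.164 1.094 -1.679
vertex 0.368 1.286 -1.756
endloop
endfacet
facet normal 0.263 -0.881 -0.393
outer loop
vertex 0.161 0.001 -2.167
vertex 0.692 0.194 -2.244
vertex 0.473 -0.074 -1.79
endloop
endfacet
facet normal -0.731 -0.447 0.516
outer loop
vertex 0.161 0.001 -2.167
vertex 0.473 -0.074 -1.79
vertex -0.164 1.094 -1.679
endloop
endfacet
facet normal -0.730 -0.447 0.517
outer loop
vertex -0.164 1.094 -1.679
vertex 0.473 -0.074 -1.79
vertex 0.148 1.019 -1.303
endloop
endfacet
facet normal -0.261 0.882 0.393
outer loop
vertex -0.164 1.094 -1.679
vertex 0.148 1.019 -1.303
vertex 0.368 1.286 -1.756
endloop
endfacet
facet normal 0.262 -0.881 -0.394
outer loop
vertex 0.473 -0.074 -1.79
vertex 0.692 0.194 -2.244
vertex 0.95 0.052 -1.755
endloop
endfacet
facet normal 0.038 -0.397 0.917
outer loop
vertex 0.473 -0.074 -1.79
vertex 0.95 0.052 -1.755
vertex 0.148 1.019 -1.303
endloop
endfacet
facet normal 0.038 -0.397 0.917
outer loop
vertex 0.148 1.019 -1.303
vertex 0.95 0.052 -1.755
vertex 0.625 1.145 -1.268
endloop
endfacet
facet normal -0.262 0.882 0.393
outer loop
vertex 0.148 1.019 -1.303
vertex 0.625 1.145 -1.268
vertex 0.368 1.286 -1.756
endloop
endfacet

endsolid


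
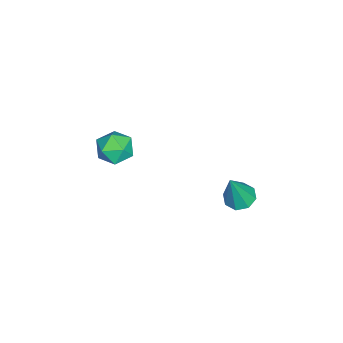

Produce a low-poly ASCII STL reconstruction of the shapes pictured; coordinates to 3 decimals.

solid 
facet normal -0.331 0.152 -0.931
outer loop
vertex 4.038 0.96 -3.032
vertex 3.601 1.466 -2.794
vertex 4.269 1.452 -3.034
endloop
endfacet
facet normal 0.904 -0.425 -0.045
outer loop
vertex 4.038 0.96 -3.032
vertex 4.269 1.452 -3.034
vertex 4.239 1.174 -1.006
endloop
endfacet
facet normal -0.331 0.152 -0.931
outer loop
vertex 4.269 1.452 -3.034
vertex 3.601 1.466 -2.794
vertex 4.108 1.952 -2.895
endloop
endfacet
facet normal 0.955 0.292 0.054
outer loop
vertex 4.269 1.452 -3.034
vertex 4.108 1.952 -2.895
vertex 4.239 1.174 -1.006
endloop
endfacet
facet normal -0.331 0.152 -0.931
outer loop
vertex 4.108 1.952 -2.895
vertex 3.601 1.466 -2.794
vertex 3.651 2.168 -2.697
endloop
endfacet
facet normal 0.510 0.807 0.297
outer loop
vertex 4.108 1.952 -2.895
vertex 3.651 2.168 -2.697
vertex 4.239 1.174 -1.006
endloop
endfacet
facet normal -0.333 0.152 -0.931
outer loop
vertex 3.651 2.168 -2.697
vertex 3.601 1.466 -2.794
vertex 3.164 1.972 -2.555
endloop
endfacet
facet normal -0.172 0.822 0.543
outer loop
vertex 3.651 2.168 -2.697
vertex 3.164 1.972 -2.555
vertex 4.239 1.174 -1.006
endloop
endfacet
facet normal -0.333 0.152 -0.931
outer loop
vertex 3.164 1.972 -2.555
vertex 3.601 1.466 -2.794
vertex 2.933 1.48 -2.553
endloop
endfacet
facet normal -0.689 0.326 0.647
outer loop
vertex 3.164 1.972 -2.555
vertex 2.933 1.48 -2.553
vertex 4.239 1.174 -1.006
endloop
endfacet
facet normal -0.333 0.152 -0.931
outer loop
vertex 2.933 1.48 -2.553
vertex 3.601 1.466 -2.794
vertex 3.093 0.98 -2.692
endloop
endfacet
facet normal -0.740 -0.389 0.548
outer loop
vertex 2.933 1.48 -2.553
vertex 3.093 0.98 -2.692
vertex 4.239 1.174 -1.006
endloop
endfacet
facet normal -0.331 0.151 -0.931
outer loop
vertex 3.093 0.98 -2.692
vertex 3.601 1.466 -2.794
vertex 3.551 0.764 -2.89
endloop
endfacet
facet normal -0.295 -0.905 0.305
outer loop
vertex 3.093 0.98 -2.692
vertex 3.551 0.764 -2.89
vertex 4.239 1.174 -1.006
endloop
endfacet
facet normal -0.332 0.151 -0.931
outer loop
vertex 3.551 0.764 -2.89
vertex 3.601 1.466 -2.794
vertex 4.038 0.96 -3.032
endloop
endfacet
facet normal 0.387 -0.920 0.059
outer loop
vertex 3.551 0.764 -2.89
vertex 4.038 0.96 -3.032
vertex 4.239 1.174 -1.006
endloop
endfacet
facet normal 0.080 0.941 0.328
outer loop
vertex 3.358 -3.087 -1.396
vertex 2.862 -3.294 -0.682
vertex 3.751 -3.381 -0.649
endloop
endfacet
facet normal 0.656 0.753 -0.048
outer loop
vertex 3.358 -3.087 -1.396
vertex 3.751 -3.381 -0.649
vertex 4.03 -3.675 -1.445
endloop
endfacet
facet normal 0.439 0.560 -0.702
outer loop
vertex 3.358 -3.087 -1.396
vertex 4.03 -3.675 -1.445
vertex 3.313 -3.771 -1.97
endloop
endfacet
facet normal -0.270 0.629 -0.729
outer loop
vertex 3.358 -3.087 -1.396
vertex 3.313 -3.771 -1.97
vertex 2.591 -3.535 -1.499
endloop
endfacet
facet normal -0.493 0.865 -0.092
outer loop
vertex 3.358 -3.087 -1.396
vertex 2.591 -3.535 -1.499
vertex 2.862 -3.294 -0.682
endloop
endfacet
facet normal 0.947 0.183 0.264
outer loop
vertex 4.03 -3.675 -1.445
vertex 3.751 -3.381 -0.649
vertex 3.949 -4.245 -0.761
endloop
endfacet
facet normal 0.015 0.487 0.873
outer loop
vertex 3.751 -3.381 -0.649
vertex 2.862 -3.294 -0.682
vertex 3.227 -4.009 -0.29
endloop
endfacet
facet normal -0.911 0.363 0.195
outer loop
vertex 2.862 -3.294 -0.682
vertex 2.591 -3.535 -1.499
vertex 2.51 -4.105 -0.815
endloop
endfacet
facet normal -0.550 -0.018 -0.835
outer loop
vertex 2.591 -3.535 -1.499
vertex 3.313 -3.771 -1.97
vertex 2.789 -4.399 -1.611
endloop
endfacet
facet normal 0.597 -0.129 -0.792
outer loop
vertex 3.313 -3.771 -1.97
vertex 4.03 -3.675 -1.445
vertex 3.678 -4.486 -1.578
endloop
endfacet
facet normal 0.270 -0.629 0.729
outer loop
vertex 3.182 -4.693 -0.864
vertex 3.949 -4.245 -0.761
vertex 3.227 -4.009 -0.29
endloop
endfacet
facet normal -0.439 -0.560 0.702
outer loop
vertex 3.182 -4.693 -0.864
vertex 3.227 -4.009 -0.29
vertex 2.51 -4.105 -0.815
endloop
endfacet
facet normal -0.656 -0.753 0.048
outer loop
vertex 3.182 -4.693 -0.864
vertex 2.51 -4.105 -0.815
vertex 2.789 -4.399 -1.611
endloop
endfacet
facet normal -0.080 -0.941 -0.328
outer loop
vertex 3.182 -4.693 -0.864
vertex 2.789 -4.399 -1.611
vertex 3.678 -4.486 -1.578
endloop
endfacet
facet normal 0.493 -0.865 0.092
outer loop
vertex 3.182 -4.693 -0.864
vertex 3.678 -4.486 -1.578
vertex 3.949 -4.245 -0.761
endloop
endfacet
facet normal 0.550 0.018 0.835
outer loop
vertex 3.227 -4.009 -0.29
vertex 3.949 -4.245 -0.761
vertex 3.751 -3.381 -0.649
endloop
endfacet
facet normal -0.597 0.129 0.792
outer loop
vertex 2.51 -4.105 -0.815
vertex 3.227 -4.009 -0.29
vertex 2.862 -3.294 -0.682
endloop
endfacet
facet normal -0.947 -0.183 -0.264
outer loop
vertex 2.789 -4.399 -1.611
vertex 2.51 -4.105 -0.815
vertex 2.591 -3.535 -1.499
endloop
endfacet
facet normal -0.015 -0.487 -0.873
outer loop
vertex 3.678 -4.486 -1.578
vertex 2.789 -4.399 -1.611
vertex 3.313 -3.771 -1.97
endloop
endfacet
facet normal 0.911 -0.363 -0.195
outer loop
vertex 3.949 -4.245 -0.761
vertex 3.678 -4.486 -1.578
vertex 4.03 -3.675 -1.445
endloop
endfacet

endsolid


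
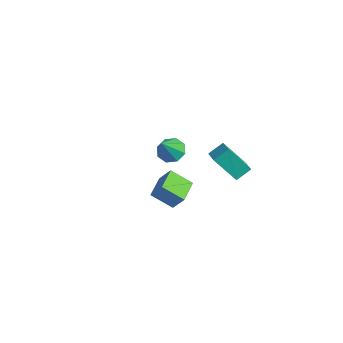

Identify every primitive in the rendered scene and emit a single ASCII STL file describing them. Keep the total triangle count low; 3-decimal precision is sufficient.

solid 
facet normal -0.325 0.519 -0.790
outer loop
vertex -3.878 1.109 -2.615
vertex -4.313 1.712 -2.04
vertex -3.457 1.66 -2.426
endloop
endfacet
facet normal 0.810 -0.550 -0.201
outer loop
vertex -3.878 1.109 -2.615
vertex -3.457 1.66 -2.426
vertex -3.647 0.648 -0.42
endloop
endfacet
facet normal -0.325 0.519 -0.791
outer loop
vertex -3.457 1.66 -2.426
vertex -4.313 1.712 -2.04
vertex -3.537 2.242 -2.011
endloop
endfacet
facet normal 0.992 0.051 0.120
outer loop
vertex -3.457 1.66 -2.426
vertex -3.537 2.242 -2.011
vertex -3.647 0.648 -0.42
endloop
endfacet
facet normal -0.325 0.519 -0.791
outer loop
vertex -3.537 2.242 -2.011
vertex -4.313 1.712 -2.04
vertex -4.071 2.514 -1.613
endloop
endfacet
facet normal 0.666 0.503 0.550
outer loop
vertex -3.537 2.242 -2.011
vertex -4.071 2.514 -1.613
vertex -3.647 0.648 -0.42
endloop
endfacet
facet normal -0.324 0.519 -0.791
outer loop
vertex -4.071 2.514 -1.613
vertex -4.313 1.712 -2.04
vertex -4.747 2.316 -1.466
endloop
endfacet
facet normal 0.024 0.542 0.840
outer loop
vertex -4.071 2.514 -1.613
vertex -4.747 2.316 -1.466
vertex -3.647 0.648 -0.42
endloop
endfacet
facet normal -0.325 0.518 -0.791
outer loop
vertex -4.747 2.316 -1.466
vertex -4.313 1.712 -2.04
vertex -5.168 1.764 -1.655
endloop
endfacet
facet normal -0.557 0.145 0.818
outer loop
vertex -4.747 2.316 -1.466
vertex -5.168 1.764 -1.655
vertex -3.647 0.648 -0.42
endloop
endfacet
facet normal -0.324 0.519 -0.791
outer loop
vertex -5.168 1.764 -1.655
vertex -4.313 1.712 -2.04
vertex -5.088 1.182 -2.07
endloop
endfacet
facet normal -0.738 -0.456 0.497
outer loop
vertex -5.168 1.764 -1.655
vertex -5.088 1.182 -2.07
vertex -3.647 0.648 -0.42
endloop
endfacet
facet normal -0.325 0.520 -0.790
outer loop
vertex -5.088 1.182 -2.07
vertex -4.313 1.712 -2.04
vertex -4.554 0.911 -2.468
endloop
endfacet
facet normal -0.412 -0.909 0.066
outer loop
vertex -5.088 1.182 -2.07
vertex -4.554 0.911 -2.468
vertex -3.647 0.648 -0.42
endloop
endfacet
facet normal -0.324 0.520 -0.790
outer loop
vertex -4.554 0.911 -2.468
vertex -4.313 1.712 -2.04
vertex -3.878 1.109 -2.615
endloop
endfacet
facet normal 0.229 -0.948 -0.223
outer loop
vertex -4.554 0.911 -2.468
vertex -3.878 1.109 -2.615
vertex -3.647 0.648 -0.42
endloop
endfacet
facet normal -0.568 -0.602 0.561
outer loop
vertex 3.632 -3.431 2.808
vertex 2.632 -2.303 3.005
vertex 3.019 -3.798 1.794
endloop
endfacet
facet normal 0.658 -0.742 -0.129
outer loop
vertex 3.888 -2.877 0.935
vertex 3.632 -3.431 2.808
vertex 3.019 -3.798 1.794
endloop
endfacet
facet normal -0.568 -0.602 0.561
outer loop
vertex 3.019 -3.798 1.794
vertex 2.632 -2.303 3.005
vertex 2.019 -2.67 1.991
endloop
endfacet
facet normal -0.495 -0.296 -0.817
outer loop
vertex 2.019 -2.67 1.991
vertex 3.888 -2.877 0.935
vertex 3.019 -3.798 1.794
endloop
endfacet
facet normal 0.495 0.296 0.817
outer loop
vertex 3.632 -3.431 2.808
vertex 3.501 -1.382 2.146
vertex 2.632 -2.303 3.005
endloop
endfacet
facet normal 0.658 -0.742 -0.129
outer loop
vertex 4.501 -2.51 1.949
vertex 3.632 -3.431 2.808
vertex 3.888 -2.877 0.935
endloop
endfacet
facet normal 0.495 0.296 0.817
outer loop
vertex 4.501 -2.51 1.949
vertex 3.501 -1.382 2.146
vertex 3.632 -3.431 2.808
endloop
endfacet
facet normal -0.658 0.742 0.129
outer loop
vertex 2.632 -2.303 3.005
vertex 3.501 -1.382 2.146
vertex 2.019 -2.67 1.991
endloop
endfacet
facet normal -0.495 -0.296 -0.817
outer loop
vertex 2.888 -1.749 1.132
vertex 3.888 -2.877 0.935
vertex 2.019 -2.67 1.991
endloop
endfacet
facet normal -0.658 0.742 0.129
outer loop
vertex 2.019 -2.67 1.991
vertex 3.501 -1.382 2.146
vertex 2.888 -1.749 1.132
endloop
endfacet
facet normal 0.568 0.602 -0.561
outer loop
vertex 2.888 -1.749 1.132
vertex 4.501 -2.51 1.949
vertex 3.888 -2.877 0.935
endloop
endfacet
facet normal 0.568 0.602 -0.561
outer loop
vertex 3.501 -1.382 2.146
vertex 4.501 -2.51 1.949
vertex 2.888 -1.749 1.132
endloop
endfacet
facet normal -0.340 -0.505 0.794
outer loop
vertex 1.785 1.972 2.403
vertex 0.771 2.228 2.132
vertex 1.715 1.042 1.782
endloop
endfacet
facet normal 0.938 -0.238 0.251
outer loop
vertex 2.449 2.132 0.068
vertex 1.785 1.972 2.403
vertex 1.715 1.042 1.782
endloop
endfacet
facet normal -0.340 -0.505 0.794
outer loop
vertex 1.715 1.042 1.782
vertex 0.771 2.228 2.132
vertex 0.702 1.299 1.512
endloop
endfacet
facet normal -0.063 -0.830 -0.555
outer loop
vertex 0.702 1.299 1.512
vertex 2.449 2.132 0.068
vertex 1.715 1.042 1.782
endloop
endfacet
facet normal 0.061 0.830 0.554
outer loop
vertex 1.785 1.972 2.403
vertex 1.505 3.318 0.418
vertex 0.771 2.228 2.132
endloop
endfacet
facet normal 0.939 -0.237 0.251
outer loop
vertex 2.518 3.061 0.688
vertex 1.785 1.972 2.403
vertex 2.449 2.132 0.068
endloop
endfacet
facet normal 0.063 0.830 0.554
outer loop
vertex 2.518 3.061 0.688
vertex 1.505 3.318 0.418
vertex 1.785 1.972 2.403
endloop
endfacet
facet normal -0.938 0.237 -0.251
outer loop
vertex 0.771 2.228 2.132
vertex 1.505 3.318 0.418
vertex 0.702 1.299 1.512
endloop
endfacet
facet normal -0.062 -0.830 -0.554
outer loop
vertex 1.435 2.388 -0.203
vertex 2.449 2.132 0.068
vertex 0.702 1.299 1.512
endloop
endfacet
facet normal -0.939 0.238 -0.250
outer loop
vertex 0.702 1.299 1.512
vertex 1.505 3.318 0.418
vertex 1.435 2.388 -0.203
endloop
endfacet
facet normal 0.340 0.505 -0.794
outer loop
vertex 1.435 2.388 -0.203
vertex 2.518 3.061 0.688
vertex 2.449 2.132 0.068
endloop
endfacet
facet normal 0.340 0.505 -0.794
outer loop
vertex 1.505 3.318 0.418
vertex 2.518 3.061 0.688
vertex 1.435 2.388 -0.203
endloop
endfacet

endsolid


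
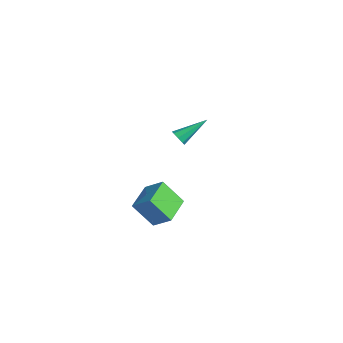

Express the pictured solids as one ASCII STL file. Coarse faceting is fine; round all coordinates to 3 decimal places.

solid 
facet normal -0.170 -0.852 -0.495
outer loop
vertex -2.882 2.511 -0.15
vertex -3.247 2.783 -0.493
vertex -2.687 2.677 -0.503
endloop
endfacet
facet normal 0.893 -0.138 0.428
outer loop
vertex -2.882 2.511 -0.15
vertex -2.687 2.677 -0.503
vertex -2.893 4.557 0.533
endloop
endfacet
facet normal -0.170 -0.854 -0.492
outer loop
vertex -2.687 2.677 -0.503
vertex -3.247 2.783 -0.493
vertex -2.82 2.904 -0.851
endloop
endfacet
facet normal 0.950 0.224 -0.217
outer loop
vertex -2.687 2.677 -0.503
vertex -2.82 2.904 -0.851
vertex -2.893 4.557 0.533
endloop
endfacet
facet normal -0.172 -0.853 -0.493
outer loop
vertex -2.82 2.904 -0.851
vertex -3.247 2.783 -0.493
vertex -3.203 3.061 -0.989
endloop
endfacet
facet normal 0.476 0.577 -0.664
outer loop
vertex -2.82 2.904 -0.851
vertex -3.203 3.061 -0.989
vertex -2.893 4.557 0.533
endloop
endfacet
facet normal -0.171 -0.853 -0.493
outer loop
vertex -3.203 3.061 -0.989
vertex -3.247 2.783 -0.493
vertex -3.612 3.055 -0.837
endloop
endfacet
facet normal -0.253 0.715 -0.652
outer loop
vertex -3.203 3.061 -0.989
vertex -3.612 3.055 -0.837
vertex -2.893 4.557 0.533
endloop
endfacet
facet normal -0.170 -0.853 -0.494
outer loop
vertex -3.612 3.055 -0.837
vertex -3.247 2.783 -0.493
vertex -3.807 2.889 -0.483
endloop
endfacet
facet normal -0.810 0.557 -0.185
outer loop
vertex -3.612 3.055 -0.837
vertex -3.807 2.889 -0.483
vertex -2.893 4.557 0.533
endloop
endfacet
facet normal -0.170 -0.852 -0.495
outer loop
vertex -3.807 2.889 -0.483
vertex -3.247 2.783 -0.493
vertex -3.674 2.661 -0.136
endloop
endfacet
facet normal -0.866 0.195 0.460
outer loop
vertex -3.807 2.889 -0.483
vertex -3.674 2.661 -0.136
vertex -2.893 4.557 0.533
endloop
endfacet
facet normal -0.169 -0.853 -0.494
outer loop
vertex -3.674 2.661 -0.136
vertex -3.247 2.783 -0.493
vertex -3.291 2.505 0.002
endloop
endfacet
facet normal -0.391 -0.159 0.906
outer loop
vertex -3.674 2.661 -0.136
vertex -3.291 2.505 0.002
vertex -2.893 4.557 0.533
endloop
endfacet
facet normal -0.171 -0.852 -0.494
outer loop
vertex -3.291 2.505 0.002
vertex -3.247 2.783 -0.493
vertex -2.882 2.511 -0.15
endloop
endfacet
facet normal 0.337 -0.297 0.894
outer loop
vertex -3.291 2.505 0.002
vertex -2.882 2.511 -0.15
vertex -2.893 4.557 0.533
endloop
endfacet
facet normal -0.471 -0.419 0.776
outer loop
vertex 3.691 -4.074 1.745
vertex 2.772 -2.593 1.988
vertex 2.731 -4.534 0.914
endloop
endfacet
facet normal 0.523 -0.841 -0.138
outer loop
vertex 3.568 -3.787 -0.468
vertex 3.691 -4.074 1.745
vertex 2.731 -4.534 0.914
endloop
endfacet
facet normal -0.471 -0.420 0.776
outer loop
vertex 2.731 -4.534 0.914
vertex 2.772 -2.593 1.988
vertex 1.812 -3.052 1.158
endloop
endfacet
facet normal -0.712 -0.340 -0.615
outer loop
vertex 1.812 -3.052 1.158
vertex 3.568 -3.787 -0.468
vertex 2.731 -4.534 0.914
endloop
endfacet
facet normal 0.711 0.341 0.615
outer loop
vertex 3.691 -4.074 1.745
vertex 3.609 -1.846 0.606
vertex 2.772 -2.593 1.988
endloop
endfacet
facet normal 0.522 -0.842 -0.138
outer loop
vertex 4.528 -3.328 0.362
vertex 3.691 -4.074 1.745
vertex 3.568 -3.787 -0.468
endloop
endfacet
facet normal 0.712 0.340 0.614
outer loop
vertex 4.528 -3.328 0.362
vertex 3.609 -1.846 0.606
vertex 3.691 -4.074 1.745
endloop
endfacet
facet normal -0.522 0.842 0.139
outer loop
vertex 2.772 -2.593 1.988
vertex 3.609 -1.846 0.606
vertex 1.812 -3.052 1.158
endloop
endfacet
facet normal -0.712 -0.341 -0.614
outer loop
vertex 2.649 -2.306 -0.225
vertex 3.568 -3.787 -0.468
vertex 1.812 -3.052 1.158
endloop
endfacet
facet normal -0.522 0.841 0.138
outer loop
vertex 1.812 -3.052 1.158
vertex 3.609 -1.846 0.606
vertex 2.649 -2.306 -0.225
endloop
endfacet
facet normal 0.471 0.419 -0.776
outer loop
vertex 2.649 -2.306 -0.225
vertex 4.528 -3.328 0.362
vertex 3.568 -3.787 -0.468
endloop
endfacet
facet normal 0.471 0.420 -0.776
outer loop
vertex 3.609 -1.846 0.606
vertex 4.528 -3.328 0.362
vertex 2.649 -2.306 -0.225
endloop
endfacet

endsolid


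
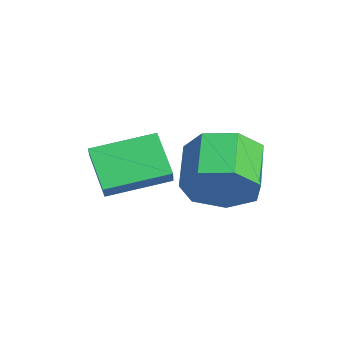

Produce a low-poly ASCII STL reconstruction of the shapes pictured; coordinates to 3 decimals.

solid 
facet normal 0.852 -0.198 -0.485
outer loop
vertex 1.123 -1.308 1.107
vertex 0.628 -1.526 0.326
vertex 0.974 -0.682 0.59
endloop
endfacet
facet normal 0.491 0.621 0.611
outer loop
vertex 1.123 -1.308 1.107
vertex 0.974 -0.682 0.59
vertex -0.053 -1.035 1.775
endloop
endfacet
facet normal 0.491 0.621 0.611
outer loop
vertex -0.053 -1.035 1.775
vertex 0.974 -0.682 0.59
vertex -0.202 -0.41 1.259
endloop
endfacet
facet normal -0.852 0.197 0.485
outer loop
vertex -0.053 -1.035 1.775
vertex -0.202 -0.41 1.259
vertex -0.548 -1.254 0.994
endloop
endfacet
facet normal 0.852 -0.198 -0.484
outer loop
vertex 0.974 -0.682 0.59
vertex 0.628 -1.526 0.326
vertex 0.565 -0.693 -0.125
endloop
endfacet
facet normal 0.165 0.980 -0.109
outer loop
vertex 0.974 -0.682 0.59
vertex 0.565 -0.693 -0.125
vertex -0.202 -0.41 1.259
endloop
endfacet
facet normal 0.166 0.980 -0.109
outer loop
vertex -0.202 -0.41 1.259
vertex 0.565 -0.693 -0.125
vertex -0.611 -0.42 0.544
endloop
endfacet
facet normal -0.852 0.197 0.485
outer loop
vertex -0.202 -0.41 1.259
vertex -0.611 -0.42 0.544
vertex -0.548 -1.254 0.994
endloop
endfacet
facet normal 0.852 -0.198 -0.485
outer loop
vertex 0.565 -0.693 -0.125
vertex 0.628 -1.526 0.326
vertex 0.203 -1.331 -0.501
endloop
endfacet
facet normal -0.285 0.602 -0.746
outer loop
vertex 0.565 -0.693 -0.125
vertex 0.203 -1.331 -0.501
vertex -0.611 -0.42 0.544
endloop
endfacet
facet normal -0.284 0.602 -0.746
outer loop
vertex -0.611 -0.42 0.544
vertex 0.203 -1.331 -0.501
vertex -0.973 -1.058 0.167
endloop
endfacet
facet normal -0.852 0.197 0.485
outer loop
vertex -0.611 -0.42 0.544
vertex -0.973 -1.058 0.167
vertex -0.548 -1.254 0.994
endloop
endfacet
facet normal 0.852 -0.197 -0.485
outer loop
vertex 0.203 -1.331 -0.501
vertex 0.628 -1.526 0.326
vertex 0.161 -2.116 -0.255
endloop
endfacet
facet normal -0.520 -0.230 -0.822
outer loop
vertex 0.203 -1.331 -0.501
vertex 0.161 -2.116 -0.255
vertex -0.973 -1.058 0.167
endloop
endfacet
facet normal -0.521 -0.231 -0.822
outer loop
vertex -0.973 -1.058 0.167
vertex 0.161 -2.116 -0.255
vertex -1.015 -1.843 0.414
endloop
endfacet
facet normal -0.852 0.198 0.485
outer loop
vertex -0.973 -1.058 0.167
vertex -1.015 -1.843 0.414
vertex -0.548 -1.254 0.994
endloop
endfacet
facet normal 0.852 -0.197 -0.485
outer loop
vertex 0.161 -2.116 -0.255
vertex 0.628 -1.526 0.326
vertex 0.471 -2.458 0.429
endloop
endfacet
facet normal -0.365 -0.888 -0.279
outer loop
vertex 0.161 -2.116 -0.255
vertex 0.471 -2.458 0.429
vertex -1.015 -1.843 0.414
endloop
endfacet
facet normal -0.365 -0.888 -0.279
outer loop
vertex -1.015 -1.843 0.414
vertex 0.471 -2.458 0.429
vertex -0.705 -2.185 1.098
endloop
endfacet
facet normal -0.852 0.198 0.485
outer loop
vertex -1.015 -1.843 0.414
vertex -0.705 -2.185 1.098
vertex -0.548 -1.254 0.994
endloop
endfacet
facet normal 0.852 -0.197 -0.485
outer loop
vertex 0.471 -2.458 0.429
vertex 0.628 -1.526 0.326
vertex 0.899 -2.098 1.035
endloop
endfacet
facet normal 0.066 -0.878 0.475
outer loop
vertex 0.471 -2.458 0.429
vertex 0.899 -2.098 1.035
vertex -0.705 -2.185 1.098
endloop
endfacet
facet normal 0.066 -0.877 0.475
outer loop
vertex -0.705 -2.185 1.098
vertex 0.899 -2.098 1.035
vertex -0.277 -1.825 1.703
endloop
endfacet
facet normal -0.852 0.198 0.485
outer loop
vertex -0.705 -2.185 1.098
vertex -0.277 -1.825 1.703
vertex -0.548 -1.254 0.994
endloop
endfacet
facet normal 0.852 -0.197 -0.485
outer loop
vertex 0.899 -2.098 1.035
vertex 0.628 -1.526 0.326
vertex 1.123 -1.308 1.107
endloop
endfacet
facet normal 0.447 -0.206 0.871
outer loop
vertex 0.899 -2.098 1.035
vertex 1.123 -1.308 1.107
vertex -0.277 -1.825 1.703
endloop
endfacet
facet normal 0.447 -0.206 0.871
outer loop
vertex -0.277 -1.825 1.703
vertex 1.123 -1.308 1.107
vertex -0.053 -1.035 1.775
endloop
endfacet
facet normal -0.852 0.197 0.485
outer loop
vertex -0.277 -1.825 1.703
vertex -0.053 -1.035 1.775
vertex -0.548 -1.254 0.994
endloop
endfacet
facet normal -0.745 0.113 -0.657
outer loop
vertex -2.563 -4.186 -0.006
vertex -2.646 -2.53 0.372
vertex -1.692 -3.927 -0.95
endloop
endfacet
facet normal 0.048 -0.974 -0.223
outer loop
vertex -1.014 -4.03 -0.352
vertex -2.563 -4.186 -0.006
vertex -1.692 -3.927 -0.95
endloop
endfacet
facet normal -0.745 0.113 -0.657
outer loop
vertex -1.692 -3.927 -0.95
vertex -2.646 -2.53 0.372
vertex -1.775 -2.272 -0.572
endloop
endfacet
facet normal 0.665 0.198 -0.720
outer loop
vertex -1.775 -2.272 -0.572
vertex -1.014 -4.03 -0.352
vertex -1.692 -3.927 -0.95
endloop
endfacet
facet normal -0.665 -0.198 0.720
outer loop
vertex -2.563 -4.186 -0.006
vertex -1.968 -2.633 0.97
vertex -2.646 -2.53 0.372
endloop
endfacet
facet normal 0.049 -0.974 -0.221
outer loop
vertex -1.885 -4.288 0.592
vertex -2.563 -4.186 -0.006
vertex -1.014 -4.03 -0.352
endloop
endfacet
facet normal -0.665 -0.198 0.720
outer loop
vertex -1.885 -4.288 0.592
vertex -1.968 -2.633 0.97
vertex -2.563 -4.186 -0.006
endloop
endfacet
facet normal -0.048 0.974 0.222
outer loop
vertex -2.646 -2.53 0.372
vertex -1.968 -2.633 0.97
vertex -1.775 -2.272 -0.572
endloop
endfacet
facet normal 0.665 0.198 -0.720
outer loop
vertex -1.097 -2.374 0.026
vertex -1.014 -4.03 -0.352
vertex -1.775 -2.272 -0.572
endloop
endfacet
facet normal -0.049 0.974 0.222
outer loop
vertex -1.775 -2.272 -0.572
vertex -1.968 -2.633 0.97
vertex -1.097 -2.374 0.026
endloop
endfacet
facet normal 0.745 -0.113 0.657
outer loop
vertex -1.097 -2.374 0.026
vertex -1.885 -4.288 0.592
vertex -1.014 -4.03 -0.352
endloop
endfacet
facet normal 0.745 -0.113 0.657
outer loop
vertex -1.968 -2.633 0.97
vertex -1.885 -4.288 0.592
vertex -1.097 -2.374 0.026
endloop
endfacet

endsolid


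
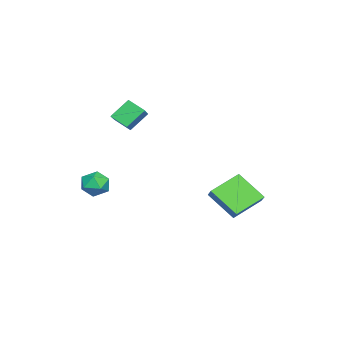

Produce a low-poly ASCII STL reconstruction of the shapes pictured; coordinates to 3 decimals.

solid 
facet normal -0.653 0.506 0.563
outer loop
vertex 2.953 -3.554 -0.0
vertex 3.29 -3.945 0.742
vertex 3.637 -3.165 0.444
endloop
endfacet
facet normal -0.483 0.875 -0.023
outer loop
vertex 2.953 -3.554 -0.0
vertex 3.637 -3.165 0.444
vertex 3.64 -3.187 -0.46
endloop
endfacet
facet normal -0.651 0.478 -0.591
outer loop
vertex 2.953 -3.554 -0.0
vertex 3.64 -3.187 -0.46
vertex 3.294 -3.981 -0.721
endloop
endfacet
facet normal -0.924 -0.138 -0.356
outer loop
vertex 2.953 -3.554 -0.0
vertex 3.294 -3.981 -0.721
vertex 3.078 -4.449 0.022
endloop
endfacet
facet normal -0.926 -0.121 0.357
outer loop
vertex 2.953 -3.554 -0.0
vertex 3.078 -4.449 0.022
vertex 3.29 -3.945 0.742
endloop
endfacet
facet normal 0.224 0.974 -0.023
outer loop
vertex 3.64 -3.187 -0.46
vertex 3.637 -3.165 0.444
vertex 4.402 -3.351 -0.002
endloop
endfacet
facet normal -0.052 0.376 0.925
outer loop
vertex 3.637 -3.165 0.444
vertex 3.29 -3.945 0.742
vertex 4.186 -3.819 0.741
endloop
endfacet
facet normal -0.493 -0.638 0.592
outer loop
vertex 3.29 -3.945 0.742
vertex 3.078 -4.449 0.022
vertex 3.84 -4.613 0.48
endloop
endfacet
facet normal -0.490 -0.666 -0.562
outer loop
vertex 3.078 -4.449 0.022
vertex 3.294 -3.981 -0.721
vertex 3.843 -4.635 -0.424
endloop
endfacet
facet normal -0.048 0.331 -0.943
outer loop
vertex 3.294 -3.981 -0.721
vertex 3.64 -3.187 -0.46
vertex 4.19 -3.855 -0.722
endloop
endfacet
facet normal 0.924 0.138 0.356
outer loop
vertex 4.527 -4.246 0.02
vertex 4.402 -3.351 -0.002
vertex 4.186 -3.819 0.741
endloop
endfacet
facet normal 0.651 -0.478 0.591
outer loop
vertex 4.527 -4.246 0.02
vertex 4.186 -3.819 0.741
vertex 3.84 -4.613 0.48
endloop
endfacet
facet normal 0.483 -0.875 0.023
outer loop
vertex 4.527 -4.246 0.02
vertex 3.84 -4.613 0.48
vertex 3.843 -4.635 -0.424
endloop
endfacet
facet normal 0.653 -0.506 -0.563
outer loop
vertex 4.527 -4.246 0.02
vertex 3.843 -4.635 -0.424
vertex 4.19 -3.855 -0.722
endloop
endfacet
facet normal 0.926 0.121 -0.357
outer loop
vertex 4.527 -4.246 0.02
vertex 4.19 -3.855 -0.722
vertex 4.402 -3.351 -0.002
endloop
endfacet
facet normal 0.490 0.666 0.562
outer loop
vertex 4.186 -3.819 0.741
vertex 4.402 -3.351 -0.002
vertex 3.637 -3.165 0.444
endloop
endfacet
facet normal 0.048 -0.331 0.943
outer loop
vertex 3.84 -4.613 0.48
vertex 4.186 -3.819 0.741
vertex 3.29 -3.945 0.742
endloop
endfacet
facet normal -0.224 -0.974 0.023
outer loop
vertex 3.843 -4.635 -0.424
vertex 3.84 -4.613 0.48
vertex 3.078 -4.449 0.022
endloop
endfacet
facet normal 0.052 -0.376 -0.925
outer loop
vertex 4.19 -3.855 -0.722
vertex 3.843 -4.635 -0.424
vertex 3.294 -3.981 -0.721
endloop
endfacet
facet normal 0.493 0.638 -0.592
outer loop
vertex 4.402 -3.351 -0.002
vertex 4.19 -3.855 -0.722
vertex 3.64 -3.187 -0.46
endloop
endfacet
facet normal -0.491 0.515 0.703
outer loop
vertex -1.889 -3.816 3.918
vertex -0.208 -3.421 4.802
vertex -1.783 -2.851 3.284
endloop
endfacet
facet normal -0.866 -0.204 -0.456
outer loop
vertex -1.052 -3.619 2.238
vertex -1.889 -3.816 3.918
vertex -1.783 -2.851 3.284
endloop
endfacet
facet normal -0.491 0.515 0.703
outer loop
vertex -1.783 -2.851 3.284
vertex -0.208 -3.421 4.802
vertex -0.102 -2.456 4.168
endloop
endfacet
facet normal 0.092 0.832 -0.547
outer loop
vertex -0.102 -2.456 4.168
vertex -1.052 -3.619 2.238
vertex -1.783 -2.851 3.284
endloop
endfacet
facet normal -0.092 -0.832 0.547
outer loop
vertex -1.889 -3.816 3.918
vertex 0.523 -4.189 3.756
vertex -0.208 -3.421 4.802
endloop
endfacet
facet normal -0.866 -0.204 -0.456
outer loop
vertex -1.158 -4.584 2.872
vertex -1.889 -3.816 3.918
vertex -1.052 -3.619 2.238
endloop
endfacet
facet normal -0.092 -0.832 0.547
outer loop
vertex -1.158 -4.584 2.872
vertex 0.523 -4.189 3.756
vertex -1.889 -3.816 3.918
endloop
endfacet
facet normal 0.866 0.204 0.456
outer loop
vertex -0.208 -3.421 4.802
vertex 0.523 -4.189 3.756
vertex -0.102 -2.456 4.168
endloop
endfacet
facet normal 0.092 0.832 -0.547
outer loop
vertex 0.629 -3.224 3.122
vertex -1.052 -3.619 2.238
vertex -0.102 -2.456 4.168
endloop
endfacet
facet normal 0.866 0.204 0.456
outer loop
vertex -0.102 -2.456 4.168
vertex 0.523 -4.189 3.756
vertex 0.629 -3.224 3.122
endloop
endfacet
facet normal 0.491 -0.515 -0.703
outer loop
vertex 0.629 -3.224 3.122
vertex -1.158 -4.584 2.872
vertex -1.052 -3.619 2.238
endloop
endfacet
facet normal 0.491 -0.515 -0.703
outer loop
vertex 0.523 -4.189 3.756
vertex -1.158 -4.584 2.872
vertex 0.629 -3.224 3.122
endloop
endfacet
facet normal -0.651 -0.387 -0.653
outer loop
vertex -4.118 1.507 -1.962
vertex -3.678 3.114 -3.353
vertex -2.581 0.353 -2.809
endloop
endfacet
facet normal -0.203 -0.741 0.641
outer loop
vertex -2.022 0.686 -2.247
vertex -4.118 1.507 -1.962
vertex -2.581 0.353 -2.809
endloop
endfacet
facet normal -0.651 -0.387 -0.653
outer loop
vertex -2.581 0.353 -2.809
vertex -3.678 3.114 -3.353
vertex -2.141 1.96 -4.2
endloop
endfacet
facet normal 0.732 -0.549 -0.403
outer loop
vertex -2.141 1.96 -4.2
vertex -2.022 0.686 -2.247
vertex -2.581 0.353 -2.809
endloop
endfacet
facet normal -0.732 0.549 0.403
outer loop
vertex -4.118 1.507 -1.962
vertex -3.119 3.447 -2.791
vertex -3.678 3.114 -3.353
endloop
endfacet
facet normal -0.203 -0.741 0.641
outer loop
vertex -3.559 1.84 -1.4
vertex -4.118 1.507 -1.962
vertex -2.022 0.686 -2.247
endloop
endfacet
facet normal -0.732 0.549 0.403
outer loop
vertex -3.559 1.84 -1.4
vertex -3.119 3.447 -2.791
vertex -4.118 1.507 -1.962
endloop
endfacet
facet normal 0.203 0.741 -0.641
outer loop
vertex -3.678 3.114 -3.353
vertex -3.119 3.447 -2.791
vertex -2.141 1.96 -4.2
endloop
endfacet
facet normal 0.732 -0.549 -0.403
outer loop
vertex -1.582 2.293 -3.638
vertex -2.022 0.686 -2.247
vertex -2.141 1.96 -4.2
endloop
endfacet
facet normal 0.203 0.741 -0.641
outer loop
vertex -2.141 1.96 -4.2
vertex -3.119 3.447 -2.791
vertex -1.582 2.293 -3.638
endloop
endfacet
facet normal 0.651 0.387 0.653
outer loop
vertex -1.582 2.293 -3.638
vertex -3.559 1.84 -1.4
vertex -2.022 0.686 -2.247
endloop
endfacet
facet normal 0.651 0.387 0.653
outer loop
vertex -3.119 3.447 -2.791
vertex -3.559 1.84 -1.4
vertex -1.582 2.293 -3.638
endloop
endfacet

endsolid


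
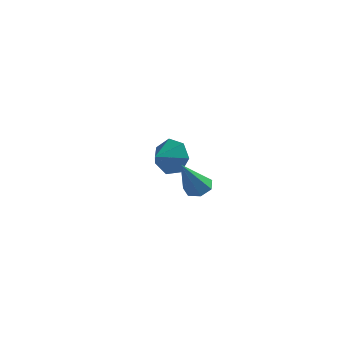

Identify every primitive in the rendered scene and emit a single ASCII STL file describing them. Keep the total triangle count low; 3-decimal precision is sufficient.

solid 
facet normal 0.057 0.560 -0.826
outer loop
vertex 1.724 -1.413 -1.446
vertex 1.3 -1.817 -1.749
vertex 1.17 -1.277 -1.392
endloop
endfacet
facet normal 0.224 0.609 0.761
outer loop
vertex 1.724 -1.413 -1.446
vertex 1.17 -1.277 -1.392
vertex 1.18 -2.983 -0.031
endloop
endfacet
facet normal 0.058 0.560 -0.826
outer loop
vertex 1.17 -1.277 -1.392
vertex 1.3 -1.817 -1.749
vertex 0.714 -1.548 -1.608
endloop
endfacet
facet normal -0.595 0.499 0.630
outer loop
vertex 1.17 -1.277 -1.392
vertex 0.714 -1.548 -1.608
vertex 1.18 -2.983 -0.031
endloop
endfacet
facet normal 0.058 0.560 -0.827
outer loop
vertex 0.714 -1.548 -1.608
vertex 1.3 -1.817 -1.749
vertex 0.699 -2.022 -1.93
endloop
endfacet
facet normal -0.975 -0.102 0.195
outer loop
vertex 0.714 -1.548 -1.608
vertex 0.699 -2.022 -1.93
vertex 1.18 -2.983 -0.031
endloop
endfacet
facet normal 0.058 0.561 -0.826
outer loop
vertex 0.699 -2.022 -1.93
vertex 1.3 -1.817 -1.749
vertex 1.136 -2.341 -2.116
endloop
endfacet
facet normal -0.634 -0.743 -0.215
outer loop
vertex 0.699 -2.022 -1.93
vertex 1.136 -2.341 -2.116
vertex 1.18 -2.983 -0.031
endloop
endfacet
facet normal 0.058 0.561 -0.826
outer loop
vertex 1.136 -2.341 -2.116
vertex 1.3 -1.817 -1.749
vertex 1.697 -2.266 -2.026
endloop
endfacet
facet normal 0.173 -0.940 -0.293
outer loop
vertex 1.136 -2.341 -2.116
vertex 1.697 -2.266 -2.026
vertex 1.18 -2.983 -0.031
endloop
endfacet
facet normal 0.057 0.560 -0.826
outer loop
vertex 1.697 -2.266 -2.026
vertex 1.3 -1.817 -1.749
vertex 1.958 -1.853 -1.728
endloop
endfacet
facet normal 0.838 -0.545 0.021
outer loop
vertex 1.697 -2.266 -2.026
vertex 1.958 -1.853 -1.728
vertex 1.18 -2.983 -0.031
endloop
endfacet
facet normal 0.057 0.560 -0.827
outer loop
vertex 1.958 -1.853 -1.728
vertex 1.3 -1.817 -1.749
vertex 1.724 -1.413 -1.446
endloop
endfacet
facet normal 0.860 0.143 0.490
outer loop
vertex 1.958 -1.853 -1.728
vertex 1.724 -1.413 -1.446
vertex 1.18 -2.983 -0.031
endloop
endfacet
facet normal 0.188 0.930 -0.317
outer loop
vertex -3.048 4.065 -2.651
vertex -3.574 3.865 -3.549
vertex -3.948 4.252 -2.636
endloop
endfacet
facet normal -0.060 -0.366 0.929
outer loop
vertex -3.048 4.065 -2.651
vertex -3.948 4.252 -2.636
vertex -3.786 2.815 -3.191
endloop
endfacet
facet normal 0.188 0.930 -0.317
outer loop
vertex -3.948 4.252 -2.636
vertex -3.574 3.865 -3.549
vertex -4.567 4.148 -3.309
endloop
endfacet
facet normal -0.668 -0.332 0.666
outer loop
vertex -3.948 4.252 -2.636
vertex -4.567 4.148 -3.309
vertex -3.786 2.815 -3.191
endloop
endfacet
facet normal 0.188 0.930 -0.317
outer loop
vertex -4.567 4.148 -3.309
vertex -3.574 3.865 -3.549
vertex -4.438 3.831 -4.162
endloop
endfacet
facet normal -0.864 -0.501 0.056
outer loop
vertex -4.567 4.148 -3.309
vertex -4.438 3.831 -4.162
vertex -3.786 2.815 -3.191
endloop
endfacet
facet normal 0.189 0.929 -0.317
outer loop
vertex -4.438 3.831 -4.162
vertex -3.574 3.865 -3.549
vertex -3.658 3.539 -4.554
endloop
endfacet
facet normal -0.501 -0.744 -0.442
outer loop
vertex -4.438 3.831 -4.162
vertex -3.658 3.539 -4.554
vertex -3.786 2.815 -3.191
endloop
endfacet
facet normal 0.188 0.930 -0.317
outer loop
vertex -3.658 3.539 -4.554
vertex -3.574 3.865 -3.549
vertex -2.815 3.493 -4.189
endloop
endfacet
facet normal 0.148 -0.879 -0.453
outer loop
vertex -3.658 3.539 -4.554
vertex -2.815 3.493 -4.189
vertex -3.786 2.815 -3.191
endloop
endfacet
facet normal 0.188 0.930 -0.317
outer loop
vertex -2.815 3.493 -4.189
vertex -3.574 3.865 -3.549
vertex -2.543 3.727 -3.342
endloop
endfacet
facet normal 0.594 -0.804 0.031
outer loop
vertex -2.815 3.493 -4.189
vertex -2.543 3.727 -3.342
vertex -3.786 2.815 -3.191
endloop
endfacet
facet normal 0.188 0.930 -0.317
outer loop
vertex -2.543 3.727 -3.342
vertex -3.574 3.865 -3.549
vertex -3.048 4.065 -2.651
endloop
endfacet
facet normal 0.501 -0.575 0.647
outer loop
vertex -2.543 3.727 -3.342
vertex -3.048 4.065 -2.651
vertex -3.786 2.815 -3.191
endloop
endfacet

endsolid


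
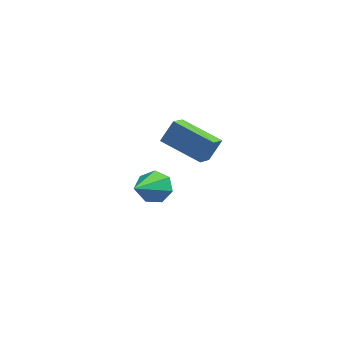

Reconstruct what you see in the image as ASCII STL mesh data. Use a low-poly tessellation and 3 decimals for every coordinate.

solid 
facet normal -0.915 0.296 0.275
outer loop
vertex 1.362 3.201 -3.875
vertex 1.753 3.629 -3.035
vertex 1.49 4.06 -4.372
endloop
endfacet
facet normal -0.383 -0.419 -0.823
outer loop
vertex 3.127 3.531 -4.865
vertex 1.362 3.201 -3.875
vertex 1.49 4.06 -4.372
endloop
endfacet
facet normal -0.915 0.295 0.275
outer loop
vertex 1.49 4.06 -4.372
vertex 1.753 3.629 -3.035
vertex 1.88 4.487 -3.532
endloop
endfacet
facet normal 0.128 0.859 -0.496
outer loop
vertex 1.88 4.487 -3.532
vertex 3.127 3.531 -4.865
vertex 1.49 4.06 -4.372
endloop
endfacet
facet normal -0.128 -0.858 0.497
outer loop
vertex 1.362 3.201 -3.875
vertex 3.39 3.1 -3.528
vertex 1.753 3.629 -3.035
endloop
endfacet
facet normal -0.383 -0.420 -0.823
outer loop
vertex 3.0 2.673 -4.368
vertex 1.362 3.201 -3.875
vertex 3.127 3.531 -4.865
endloop
endfacet
facet normal -0.128 -0.859 0.496
outer loop
vertex 3.0 2.673 -4.368
vertex 3.39 3.1 -3.528
vertex 1.362 3.201 -3.875
endloop
endfacet
facet normal 0.383 0.420 0.823
outer loop
vertex 1.753 3.629 -3.035
vertex 3.39 3.1 -3.528
vertex 1.88 4.487 -3.532
endloop
endfacet
facet normal 0.127 0.859 -0.497
outer loop
vertex 3.518 3.959 -4.025
vertex 3.127 3.531 -4.865
vertex 1.88 4.487 -3.532
endloop
endfacet
facet normal 0.383 0.419 0.823
outer loop
vertex 1.88 4.487 -3.532
vertex 3.39 3.1 -3.528
vertex 3.518 3.959 -4.025
endloop
endfacet
facet normal 0.915 -0.295 -0.276
outer loop
vertex 3.518 3.959 -4.025
vertex 3.0 2.673 -4.368
vertex 3.127 3.531 -4.865
endloop
endfacet
facet normal 0.915 -0.295 -0.275
outer loop
vertex 3.39 3.1 -3.528
vertex 3.0 2.673 -4.368
vertex 3.518 3.959 -4.025
endloop
endfacet
facet normal 0.121 0.807 -0.578
outer loop
vertex 2.4 0.493 -3.614
vertex 1.912 0.251 -4.054
vertex 1.83 0.664 -3.495
endloop
endfacet
facet normal 0.274 0.272 0.922
outer loop
vertex 2.4 0.493 -3.614
vertex 1.83 0.664 -3.495
vertex 1.648 -1.491 -2.806
endloop
endfacet
facet normal 0.123 0.807 -0.578
outer loop
vertex 1.83 0.664 -3.495
vertex 1.912 0.251 -4.054
vertex 1.322 0.525 -3.797
endloop
endfacet
facet normal -0.547 0.297 0.783
outer loop
vertex 1.83 0.664 -3.495
vertex 1.322 0.525 -3.797
vertex 1.648 -1.491 -2.806
endloop
endfacet
facet normal 0.123 0.807 -0.577
outer loop
vertex 1.322 0.525 -3.797
vertex 1.912 0.251 -4.054
vertex 1.258 0.18 -4.293
endloop
endfacet
facet normal -0.982 -0.072 0.177
outer loop
vertex 1.322 0.525 -3.797
vertex 1.258 0.18 -4.293
vertex 1.648 -1.491 -2.806
endloop
endfacet
facet normal 0.124 0.807 -0.578
outer loop
vertex 1.258 0.18 -4.293
vertex 1.912 0.251 -4.054
vertex 1.687 -0.112 -4.609
endloop
endfacet
facet normal -0.704 -0.557 -0.441
outer loop
vertex 1.258 0.18 -4.293
vertex 1.687 -0.112 -4.609
vertex 1.648 -1.491 -2.806
endloop
endfacet
facet normal 0.123 0.807 -0.578
outer loop
vertex 1.687 -0.112 -4.609
vertex 1.912 0.251 -4.054
vertex 2.286 -0.13 -4.507
endloop
endfacet
facet normal 0.079 -0.793 -0.605
outer loop
vertex 1.687 -0.112 -4.609
vertex 2.286 -0.13 -4.507
vertex 1.648 -1.491 -2.806
endloop
endfacet
facet normal 0.122 0.807 -0.578
outer loop
vertex 2.286 -0.13 -4.507
vertex 1.912 0.251 -4.054
vertex 2.603 0.139 -4.064
endloop
endfacet
facet normal 0.776 -0.601 -0.190
outer loop
vertex 2.286 -0.13 -4.507
vertex 2.603 0.139 -4.064
vertex 1.648 -1.491 -2.806
endloop
endfacet
facet normal 0.122 0.806 -0.579
outer loop
vertex 2.603 0.139 -4.064
vertex 1.912 0.251 -4.054
vertex 2.4 0.493 -3.614
endloop
endfacet
facet normal 0.863 -0.128 0.490
outer loop
vertex 2.603 0.139 -4.064
vertex 2.4 0.493 -3.614
vertex 1.648 -1.491 -2.806
endloop
endfacet

endsolid


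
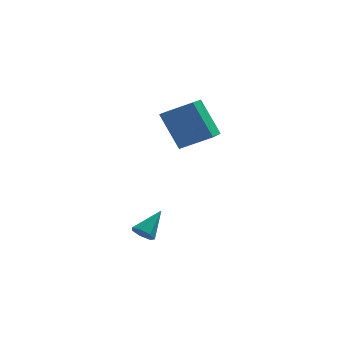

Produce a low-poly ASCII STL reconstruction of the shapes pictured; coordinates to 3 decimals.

solid 
facet normal -0.570 -0.567 -0.595
outer loop
vertex -3.133 -2.195 -3.319
vertex -3.616 -1.934 -3.105
vertex -3.288 -1.777 -3.569
endloop
endfacet
facet normal 0.908 0.093 -0.408
outer loop
vertex -3.133 -2.195 -3.319
vertex -3.288 -1.777 -3.569
vertex -2.744 -1.066 -2.195
endloop
endfacet
facet normal -0.570 -0.567 -0.595
outer loop
vertex -3.288 -1.777 -3.569
vertex -3.616 -1.934 -3.105
vertex -3.691 -1.476 -3.47
endloop
endfacet
facet normal 0.413 0.732 -0.542
outer loop
vertex -3.288 -1.777 -3.569
vertex -3.691 -1.476 -3.47
vertex -2.744 -1.066 -2.195
endloop
endfacet
facet normal -0.571 -0.567 -0.594
outer loop
vertex -3.691 -1.476 -3.47
vertex -3.616 -1.934 -3.105
vertex -4.037 -1.52 -3.095
endloop
endfacet
facet normal -0.253 0.960 -0.121
outer loop
vertex -3.691 -1.476 -3.47
vertex -4.037 -1.52 -3.095
vertex -2.744 -1.066 -2.195
endloop
endfacet
facet normal -0.570 -0.566 -0.595
outer loop
vertex -4.037 -1.52 -3.095
vertex -3.616 -1.934 -3.105
vertex -4.067 -1.876 -2.728
endloop
endfacet
facet normal -0.587 0.605 0.538
outer loop
vertex -4.037 -1.52 -3.095
vertex -4.067 -1.876 -2.728
vertex -2.744 -1.066 -2.195
endloop
endfacet
facet normal -0.570 -0.568 -0.594
outer loop
vertex -4.067 -1.876 -2.728
vertex -3.616 -1.934 -3.105
vertex -3.757 -2.275 -2.644
endloop
endfacet
facet normal -0.338 -0.065 0.939
outer loop
vertex -4.067 -1.876 -2.728
vertex -3.757 -2.275 -2.644
vertex -2.744 -1.066 -2.195
endloop
endfacet
facet normal -0.570 -0.568 -0.594
outer loop
vertex -3.757 -2.275 -2.644
vertex -3.616 -1.934 -3.105
vertex -3.341 -2.417 -2.907
endloop
endfacet
facet normal 0.306 -0.546 0.780
outer loop
vertex -3.757 -2.275 -2.644
vertex -3.341 -2.417 -2.907
vertex -2.744 -1.066 -2.195
endloop
endfacet
facet normal -0.570 -0.568 -0.594
outer loop
vertex -3.341 -2.417 -2.907
vertex -3.616 -1.934 -3.105
vertex -3.133 -2.195 -3.319
endloop
endfacet
facet normal 0.862 -0.475 0.179
outer loop
vertex -3.341 -2.417 -2.907
vertex -3.133 -2.195 -3.319
vertex -2.744 -1.066 -2.195
endloop
endfacet
facet normal -0.371 0.398 0.839
outer loop
vertex -2.661 0.552 2.857
vertex -1.249 0.264 3.619
vertex -2.159 1.902 2.438
endloop
endfacet
facet normal -0.866 0.177 -0.467
outer loop
vertex -1.391 1.076 0.701
vertex -2.661 0.552 2.857
vertex -2.159 1.902 2.438
endloop
endfacet
facet normal -0.370 0.399 0.839
outer loop
vertex -2.159 1.902 2.438
vertex -1.249 0.264 3.619
vertex -0.746 1.613 3.199
endloop
endfacet
facet normal 0.335 0.900 -0.280
outer loop
vertex -0.746 1.613 3.199
vertex -1.391 1.076 0.701
vertex -2.159 1.902 2.438
endloop
endfacet
facet normal -0.335 -0.900 0.280
outer loop
vertex -2.661 0.552 2.857
vertex -0.481 -0.562 1.882
vertex -1.249 0.264 3.619
endloop
endfacet
facet normal -0.866 0.178 -0.467
outer loop
vertex -1.894 -0.273 1.121
vertex -2.661 0.552 2.857
vertex -1.391 1.076 0.701
endloop
endfacet
facet normal -0.335 -0.900 0.280
outer loop
vertex -1.894 -0.273 1.121
vertex -0.481 -0.562 1.882
vertex -2.661 0.552 2.857
endloop
endfacet
facet normal 0.866 -0.177 0.467
outer loop
vertex -1.249 0.264 3.619
vertex -0.481 -0.562 1.882
vertex -0.746 1.613 3.199
endloop
endfacet
facet normal 0.335 0.900 -0.280
outer loop
vertex 0.021 0.788 1.463
vertex -1.391 1.076 0.701
vertex -0.746 1.613 3.199
endloop
endfacet
facet normal 0.866 -0.177 0.467
outer loop
vertex -0.746 1.613 3.199
vertex -0.481 -0.562 1.882
vertex 0.021 0.788 1.463
endloop
endfacet
facet normal 0.371 -0.399 -0.838
outer loop
vertex 0.021 0.788 1.463
vertex -1.894 -0.273 1.121
vertex -1.391 1.076 0.701
endloop
endfacet
facet normal 0.370 -0.398 -0.839
outer loop
vertex -0.481 -0.562 1.882
vertex -1.894 -0.273 1.121
vertex 0.021 0.788 1.463
endloop
endfacet

endsolid
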